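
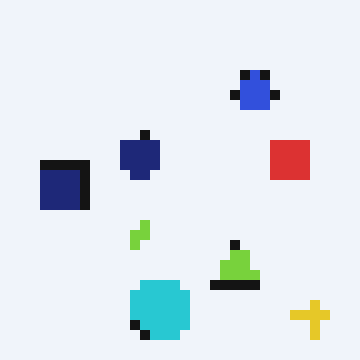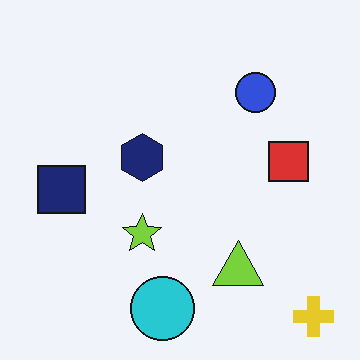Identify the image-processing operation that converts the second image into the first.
The first image is the second coarsely pixelated.

Shapes are reduced to large square blocks; fine edges and outlines are lost — a downscale-then-upscale (mosaic) effect.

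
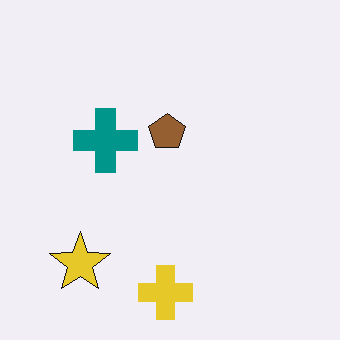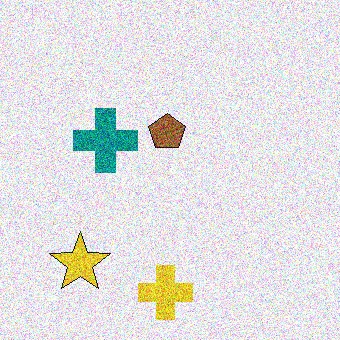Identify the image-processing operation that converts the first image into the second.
Degraded with heavy additive noise.

Random speckle covers the whole image, including the flat background.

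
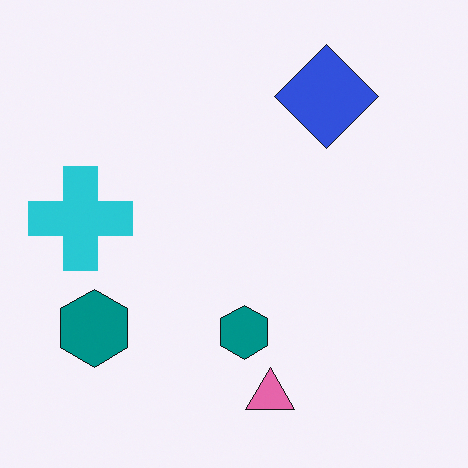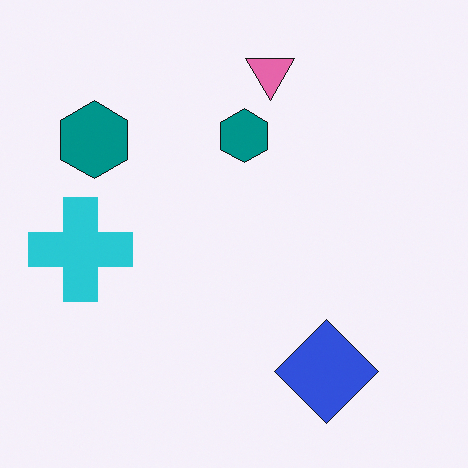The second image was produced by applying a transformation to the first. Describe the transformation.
Flipped vertically (top ↔ bottom).

The pink triangle is in the bottom of the first image and the top of the second — shapes on opposite sides of the horizontal midline have swapped in a mirror flip.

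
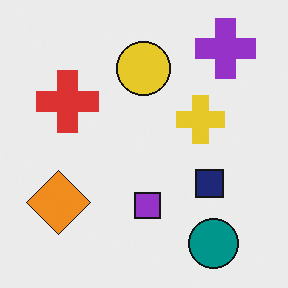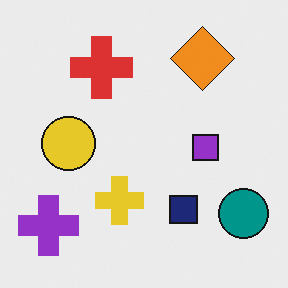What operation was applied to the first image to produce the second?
It was transposed (reflected across the top-left ↔ bottom-right diagonal).

Shapes have swapped their row and column positions — what was in the top-right is now in the bottom-left — a diagonal reflection.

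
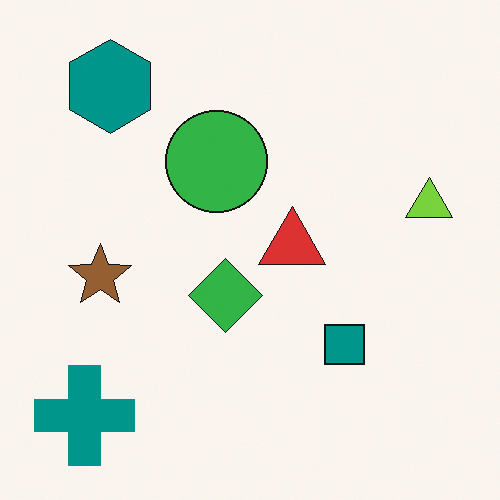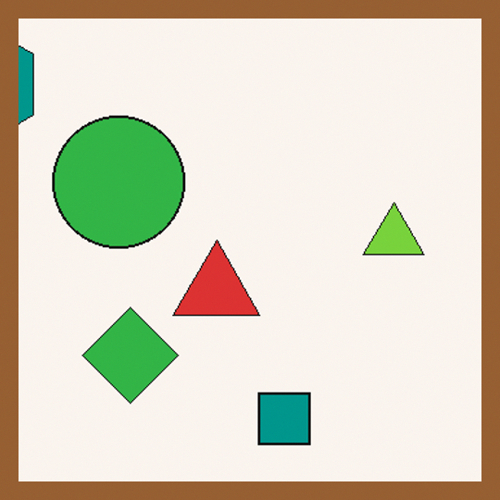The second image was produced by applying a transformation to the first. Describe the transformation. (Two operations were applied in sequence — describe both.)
The transformation is: cropped slightly and scaled back up, then framed with a brown border.

The visible shapes are larger and the field of view is narrower; shapes near the original edges may be partly or wholly outside the frame — a crop-and-rescale. A solid brown frame runs around the edge of the second image, with the content slightly shrunk inside it.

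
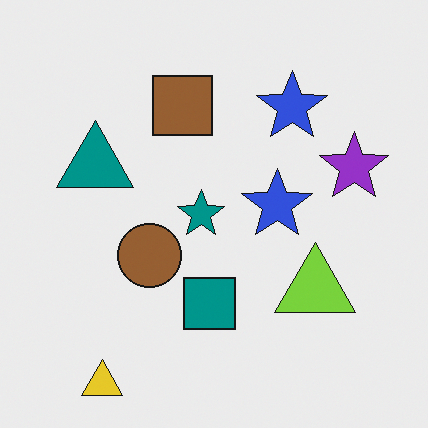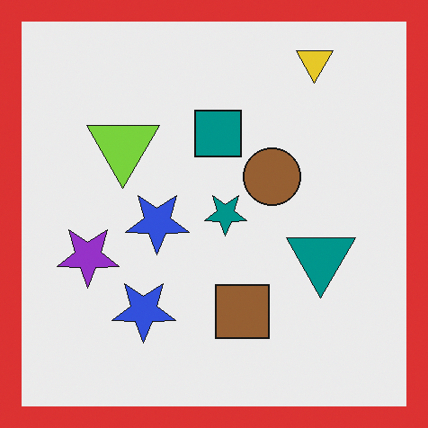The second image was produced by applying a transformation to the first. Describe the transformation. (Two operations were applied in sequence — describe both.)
The image was rotated 180°, then framed with a red border.

The yellow triangle sits in the bottom-left of the first image and the top-right of the second — consistent with a whole-image 180° rotation. A solid red frame runs around the edge of the second image, with the content slightly shrunk inside it.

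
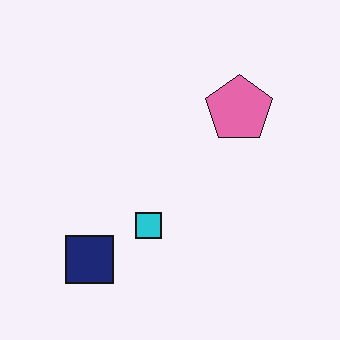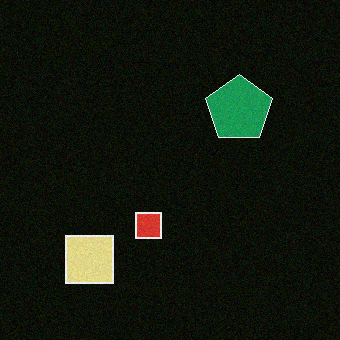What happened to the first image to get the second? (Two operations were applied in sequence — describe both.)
The image was color-inverted (negative), then degraded with light additive noise.

The light background has become dark and every shape's color is its complement — a photographic negative. Random speckle covers the whole image, including the flat background.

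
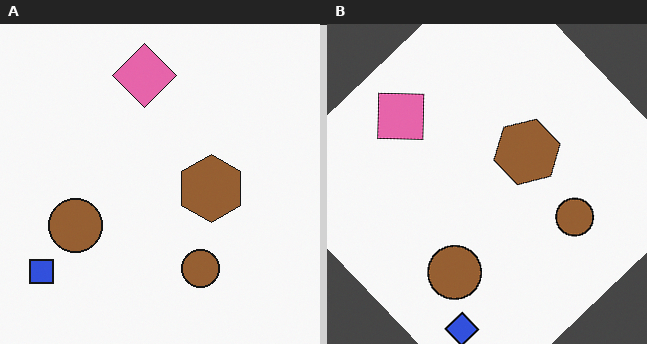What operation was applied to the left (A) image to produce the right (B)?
The transformation is: rotated counter-clockwise by a large amount — several tens of degrees.

Every shape is tilted by the same angle and the image corners show triangular fill wedges — a whole-image rotation by a non-right angle.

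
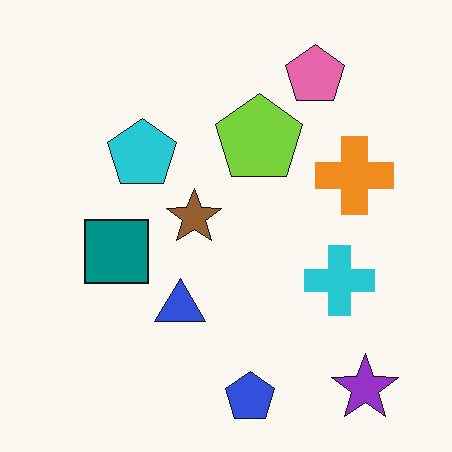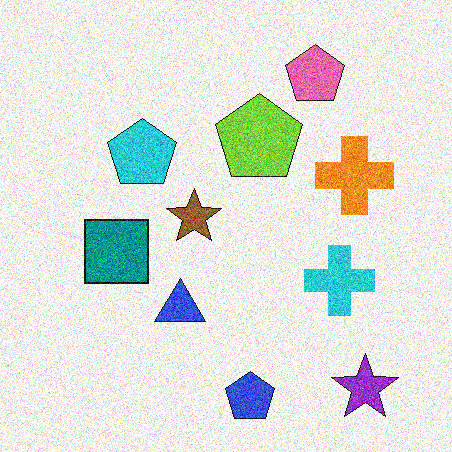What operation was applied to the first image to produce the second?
It was degraded with a thick layer of grain.

Random speckle covers the whole image, including the flat background.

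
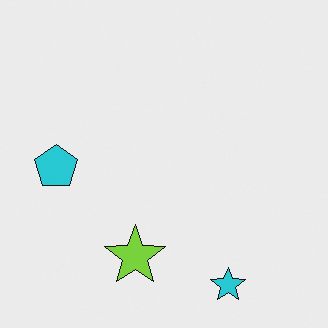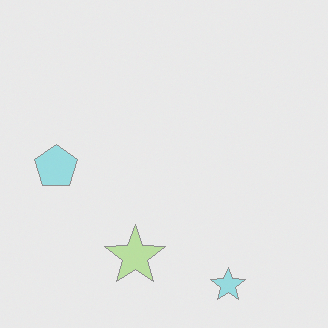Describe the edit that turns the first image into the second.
Washed out (contrast reduced).

Tones are pushed toward mid-grey across the whole image — a global contrast change.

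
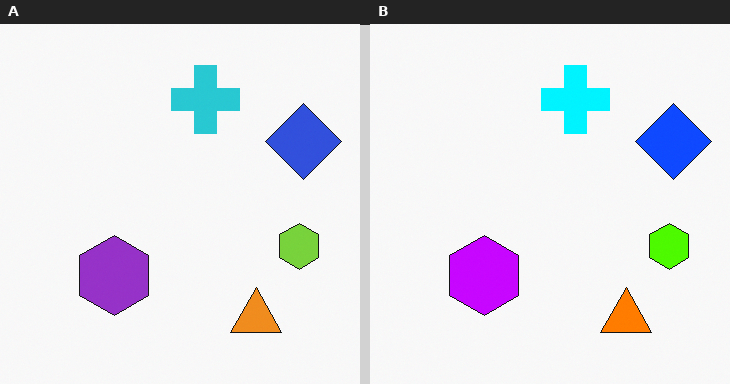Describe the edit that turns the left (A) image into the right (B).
Made much more vivid (saturation change).

All colors are more vivid — a global saturation change.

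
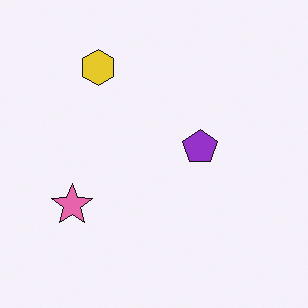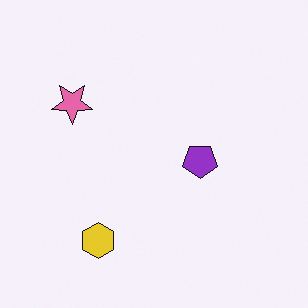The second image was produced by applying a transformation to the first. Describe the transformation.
This is the original image flipped vertically (top ↔ bottom).

The yellow hexagon is in the top-left of the first image and the bottom-left of the second — shapes on opposite sides of the horizontal midline have swapped in a mirror flip.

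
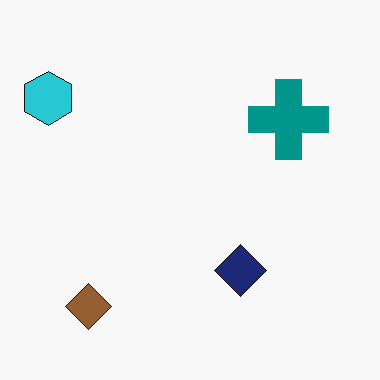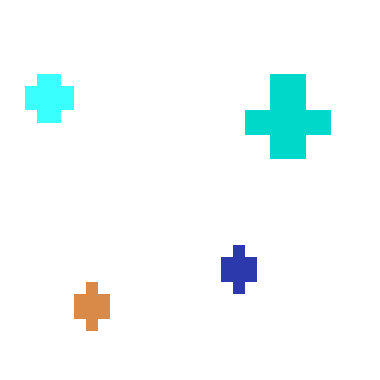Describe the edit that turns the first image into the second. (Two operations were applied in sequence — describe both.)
The transformation is: heavily pixelated into large blocks, then brightened a lot.

Shapes are reduced to large square blocks; fine edges and outlines are lost — a downscale-then-upscale (mosaic) effect. Every pixel — background and shapes alike — is uniformly brightened.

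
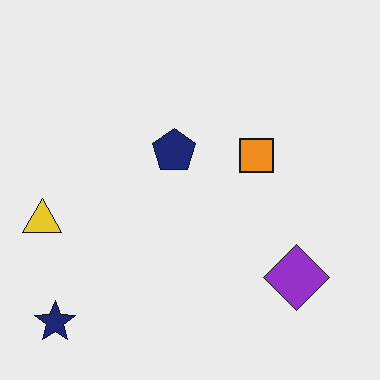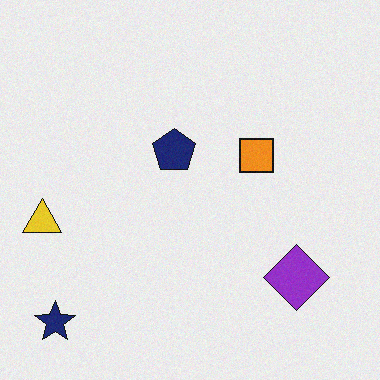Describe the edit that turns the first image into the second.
It was degraded with subtle gaussian noise.

Random speckle covers the whole image, including the flat background.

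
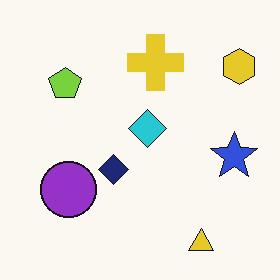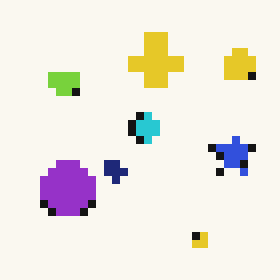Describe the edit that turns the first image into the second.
The image was moderately pixelated.

Shapes are reduced to large square blocks; fine edges and outlines are lost — a downscale-then-upscale (mosaic) effect.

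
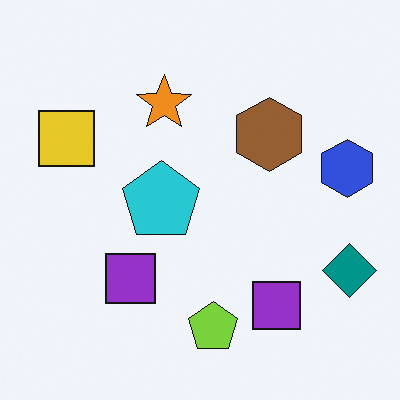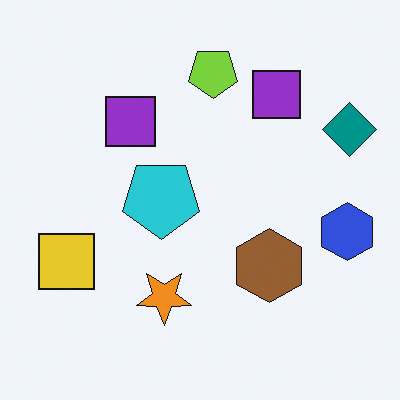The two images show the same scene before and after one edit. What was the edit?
Flipped vertically (top ↔ bottom).

The lime pentagon is in the bottom of the first image and the top of the second — shapes on opposite sides of the horizontal midline have swapped in a mirror flip.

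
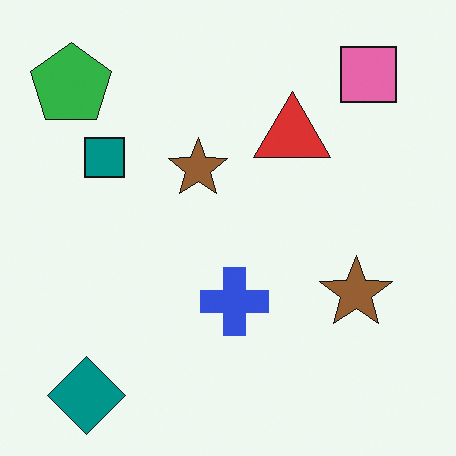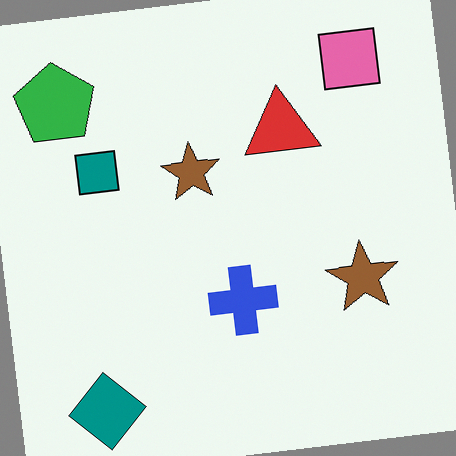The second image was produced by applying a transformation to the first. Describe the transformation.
It was rotated counter-clockwise by a small amount.

Every shape is tilted by the same angle and the image corners show triangular fill wedges — a whole-image rotation by a non-right angle.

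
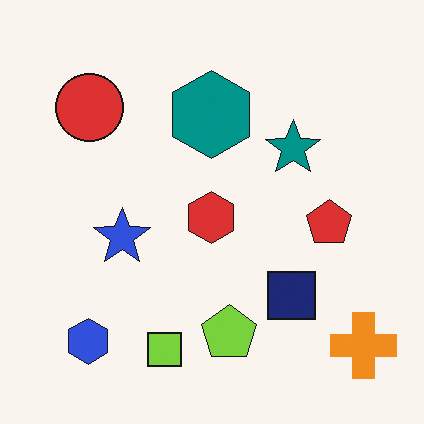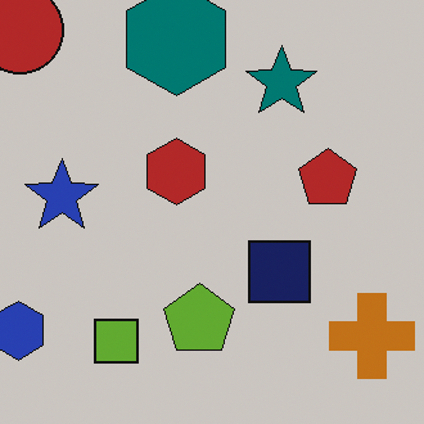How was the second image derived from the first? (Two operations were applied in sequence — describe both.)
The transformation is: slightly darkened, then cropped to a modestly smaller region and rescaled.

Every pixel — background and shapes alike — is uniformly darkened. The visible shapes are larger and the field of view is narrower; shapes near the original edges may be partly or wholly outside the frame — a crop-and-rescale.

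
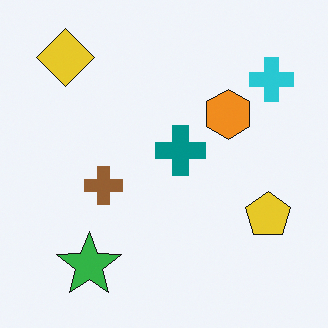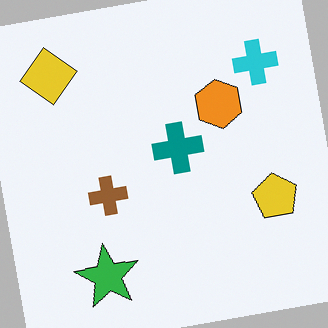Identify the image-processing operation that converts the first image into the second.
It was rotated counter-clockwise by a small amount.

Every shape is tilted by the same angle and the image corners show triangular fill wedges — a whole-image rotation by a non-right angle.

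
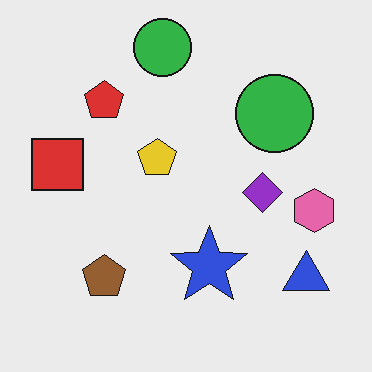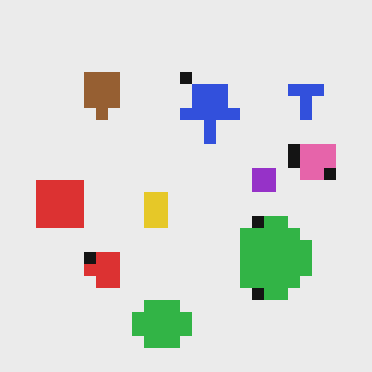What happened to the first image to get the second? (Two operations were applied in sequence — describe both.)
This is the original image flipped vertically (top ↔ bottom), then coarsely pixelated.

The brown pentagon is in the bottom-left of the first image and the top-left of the second — shapes on opposite sides of the horizontal midline have swapped in a mirror flip. Shapes are reduced to large square blocks; fine edges and outlines are lost — a downscale-then-upscale (mosaic) effect.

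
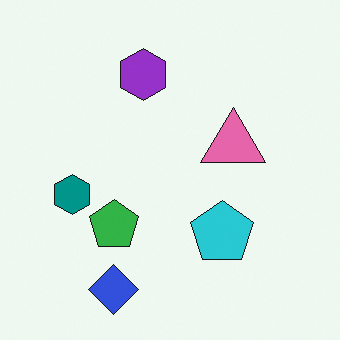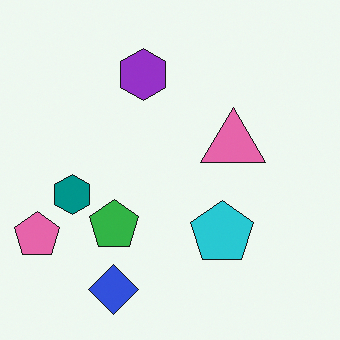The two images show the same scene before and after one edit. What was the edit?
The second image is the first overlaid with an additional pink pentagon.

A pink pentagon appears in the second image that is absent from the first.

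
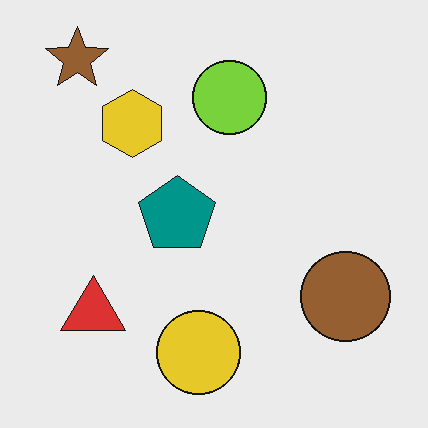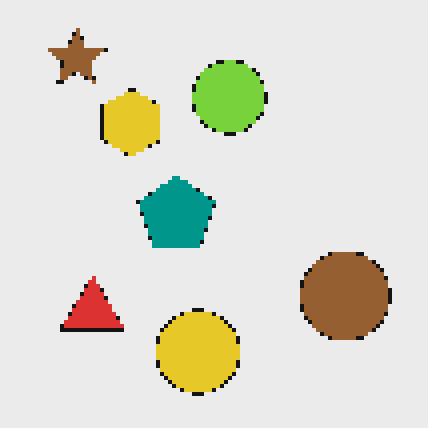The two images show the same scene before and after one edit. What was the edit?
The transformation is: lightly pixelated (a mild mosaic effect).

Shapes are reduced to large square blocks; fine edges and outlines are lost — a downscale-then-upscale (mosaic) effect.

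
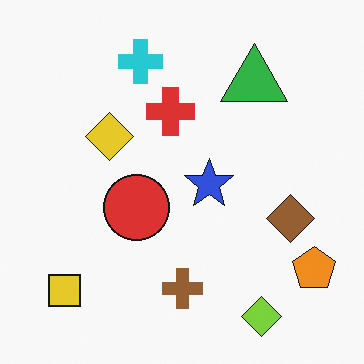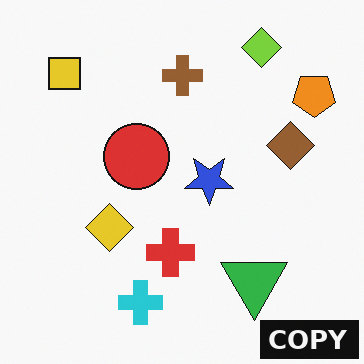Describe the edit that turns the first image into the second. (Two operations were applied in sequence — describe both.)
Flipped vertically (top ↔ bottom), then watermarked with the text "COPY" in the lower-right corner.

The lime diamond is in the bottom-right of the first image and the top-right of the second — shapes on opposite sides of the horizontal midline have swapped in a mirror flip. A dark label reading "COPY" appears in the lower-right corner.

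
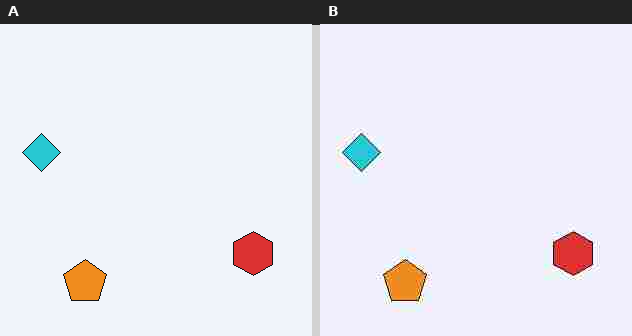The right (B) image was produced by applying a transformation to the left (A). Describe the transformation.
This is the original image degraded with heavy JPEG compression.

Blocky 8×8 compression artifacts appear around shape edges and the flat background shows ringing — characteristic JPEG degradation.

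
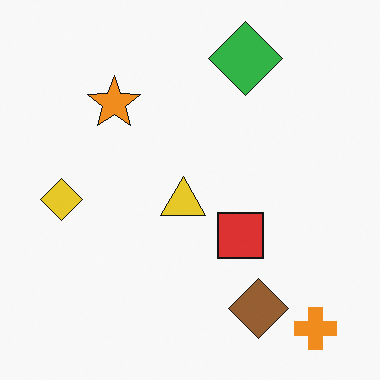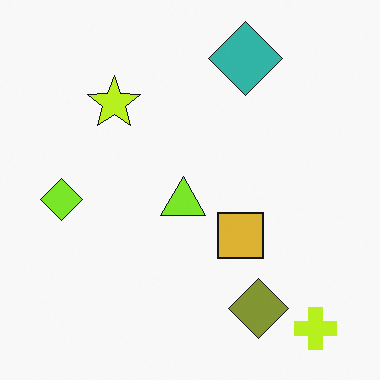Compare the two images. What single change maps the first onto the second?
The transformation is: hue-shifted by a small amount.

Every shape's color has rotated by the same amount around the hue wheel — a uniform hue shift.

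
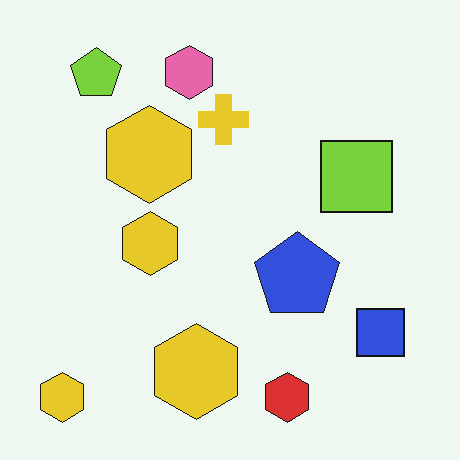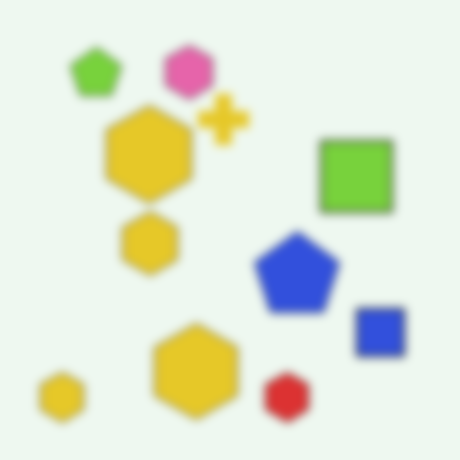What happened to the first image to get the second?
This is the original image noticeably gaussian-blurred.

Shape edges and outlines are uniformly softened across the whole image.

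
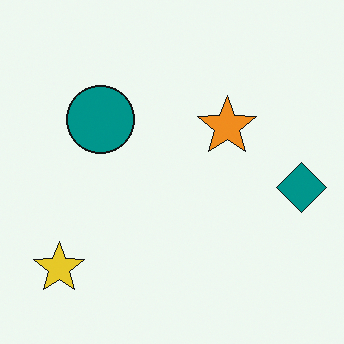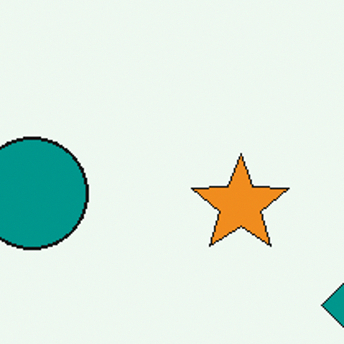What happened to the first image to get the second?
The image was cropped tightly and scaled back up.

The visible shapes are larger and the field of view is narrower; shapes near the original edges may be partly or wholly outside the frame — a crop-and-rescale.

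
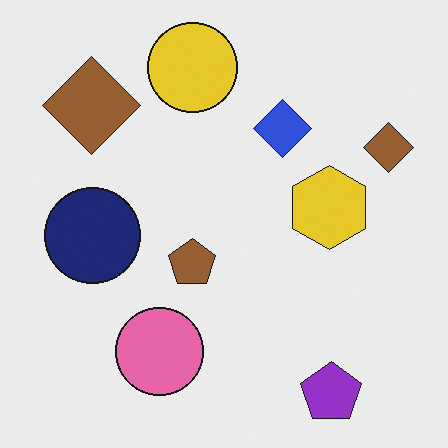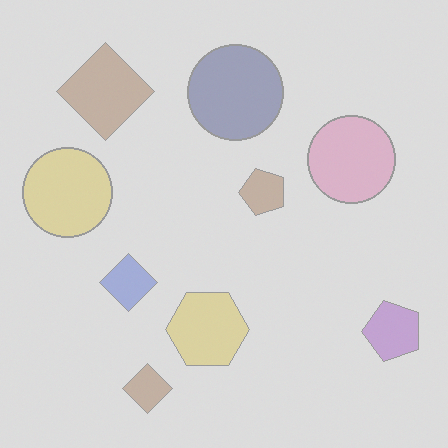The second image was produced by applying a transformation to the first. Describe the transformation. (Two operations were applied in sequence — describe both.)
The transformation is: transposed (reflected across the top-left ↔ bottom-right diagonal), then given much lower contrast.

Shapes have swapped their row and column positions — what was in the top-right is now in the bottom-left — a diagonal reflection. Tones are pushed toward mid-grey across the whole image — a global contrast change.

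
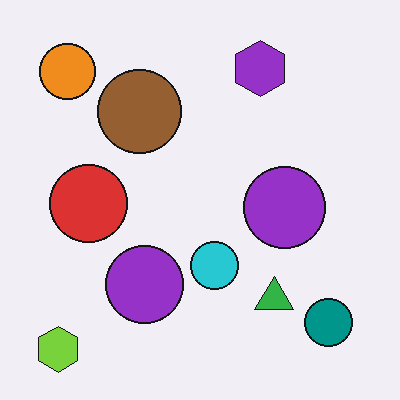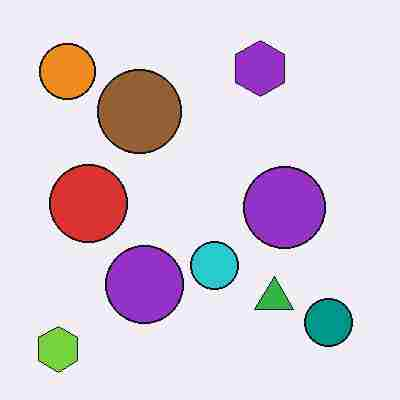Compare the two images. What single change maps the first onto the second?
This is the original image heavily JPEG-compressed with obvious blocking artifacts.

Blocky 8×8 compression artifacts appear around shape edges and the flat background shows ringing — characteristic JPEG degradation.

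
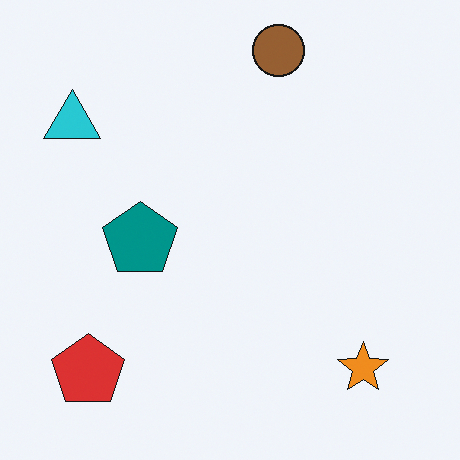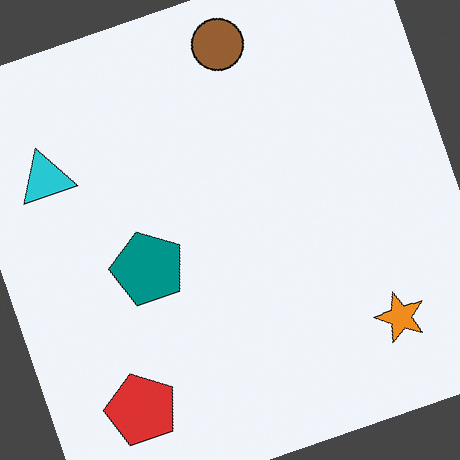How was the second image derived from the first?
The second image is the first rotated counter-clockwise by a clearly visible amount.

Every shape is tilted by the same angle and the image corners show triangular fill wedges — a whole-image rotation by a non-right angle.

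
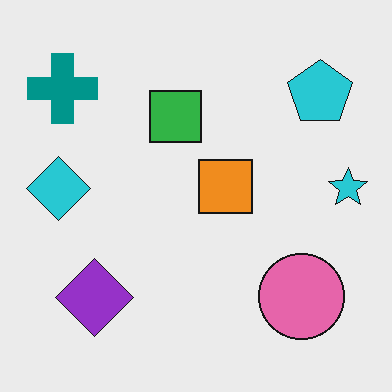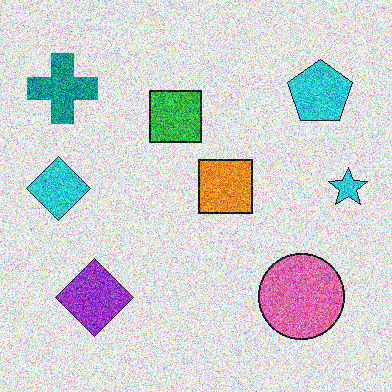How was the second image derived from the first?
It was degraded with a thick layer of grain.

Random speckle covers the whole image, including the flat background.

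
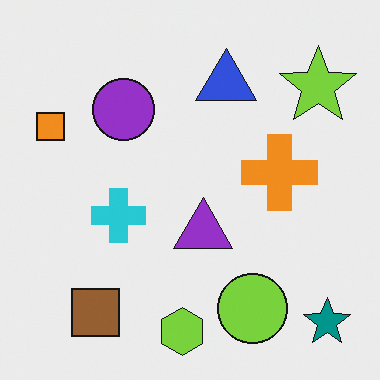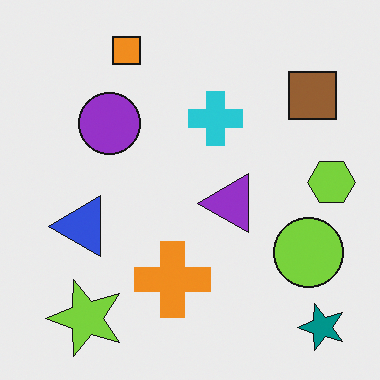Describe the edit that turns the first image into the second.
Transposed (reflected across the top-left ↔ bottom-right diagonal).

Shapes have swapped their row and column positions — what was in the top-right is now in the bottom-left — a diagonal reflection.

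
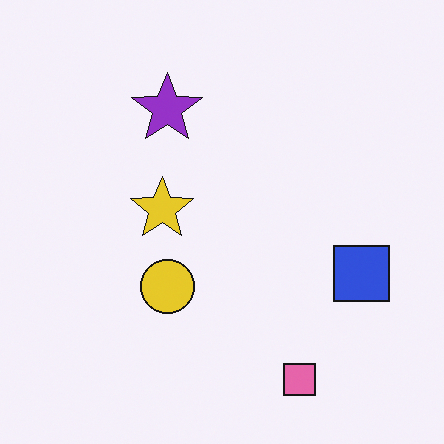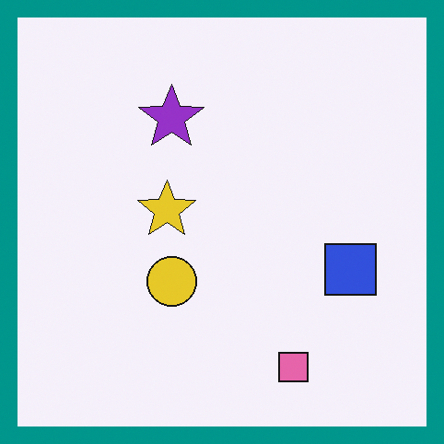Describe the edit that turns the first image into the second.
The second image is the first framed with a teal border.

A solid teal frame runs around the edge of the second image, with the content slightly shrunk inside it.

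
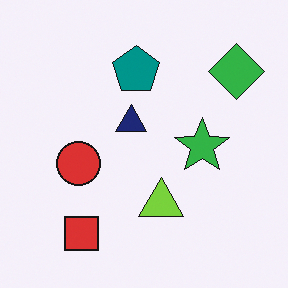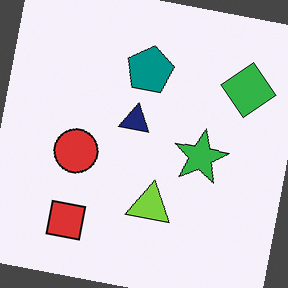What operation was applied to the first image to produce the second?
It was rotated clockwise by a few degrees.

Every shape is tilted by the same angle and the image corners show triangular fill wedges — a whole-image rotation by a non-right angle.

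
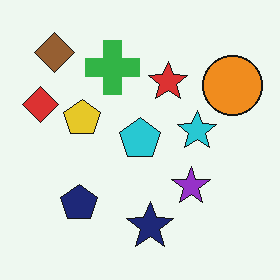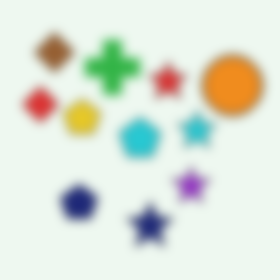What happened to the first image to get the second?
This is the original image strongly gaussian-blurred.

Shape edges and outlines are uniformly softened across the whole image.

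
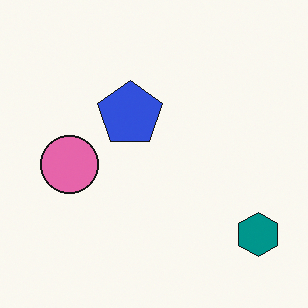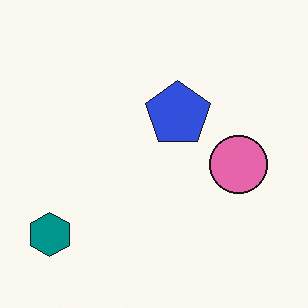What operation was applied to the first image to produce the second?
Flipped horizontally (left ↔ right).

The teal hexagon is in the bottom-right of the first image and the bottom-left of the second — shapes on opposite sides of the vertical midline have swapped in a mirror flip.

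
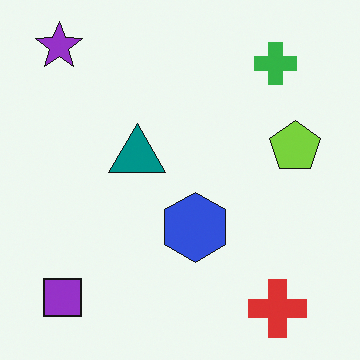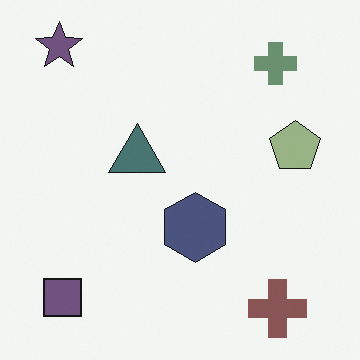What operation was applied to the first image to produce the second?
This is the original image heavily desaturated.

All colors are more muted and greyish — a global saturation change.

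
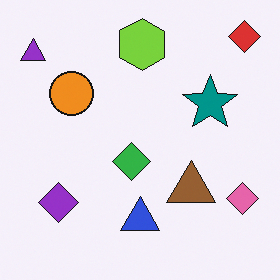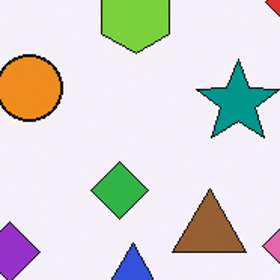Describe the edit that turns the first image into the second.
The transformation is: cropped to a modestly smaller region and rescaled.

The visible shapes are larger and the field of view is narrower; shapes near the original edges may be partly or wholly outside the frame — a crop-and-rescale.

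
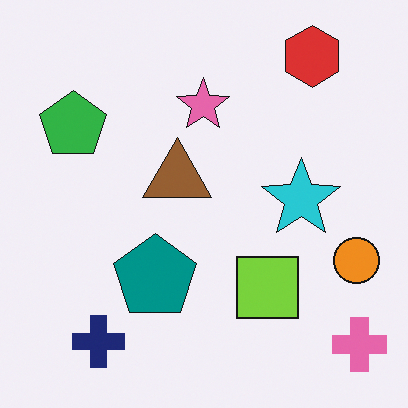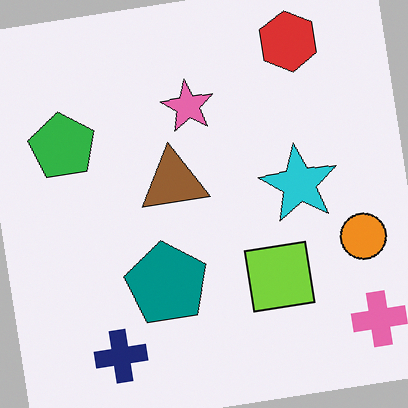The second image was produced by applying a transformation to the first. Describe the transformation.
The second image is the first rotated counter-clockwise by a small amount.

Every shape is tilted by the same angle and the image corners show triangular fill wedges — a whole-image rotation by a non-right angle.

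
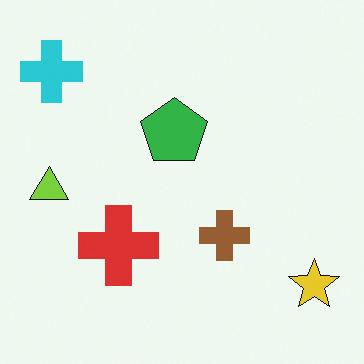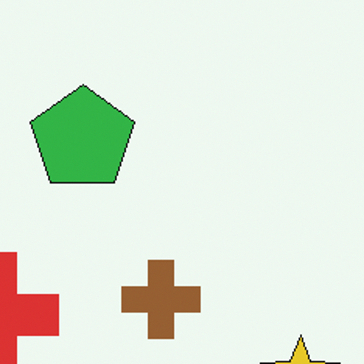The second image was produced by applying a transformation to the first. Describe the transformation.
It was cropped slightly and scaled back up.

The visible shapes are larger and the field of view is narrower; shapes near the original edges may be partly or wholly outside the frame — a crop-and-rescale.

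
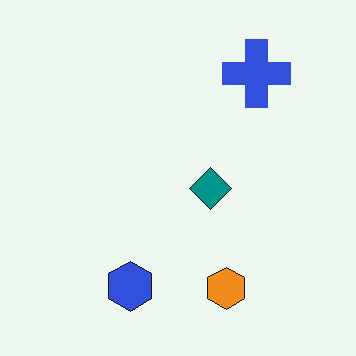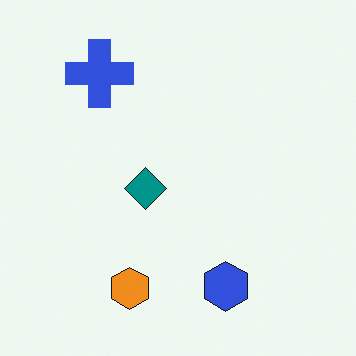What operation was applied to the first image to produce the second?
The transformation is: flipped horizontally (left ↔ right).

The blue cross is in the top-right of the first image and the top-left of the second — shapes on opposite sides of the vertical midline have swapped in a mirror flip.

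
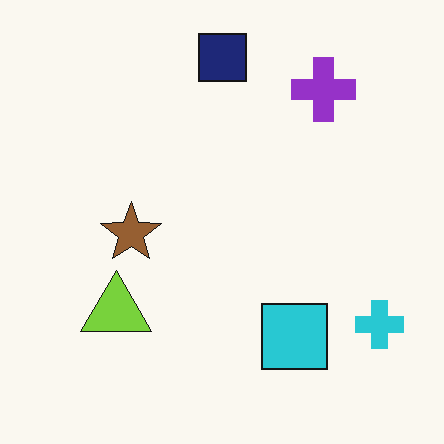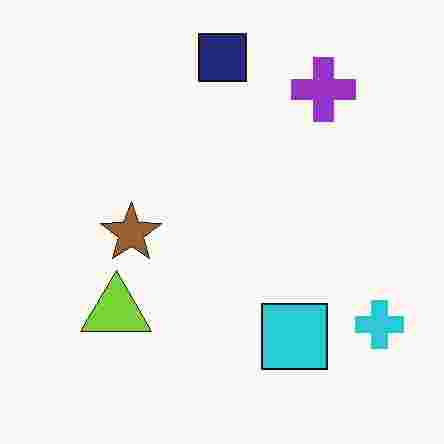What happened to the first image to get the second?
The image was degraded with heavy JPEG compression.

Blocky 8×8 compression artifacts appear around shape edges and the flat background shows ringing — characteristic JPEG degradation.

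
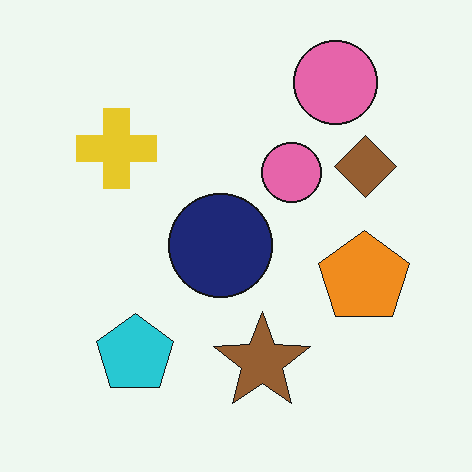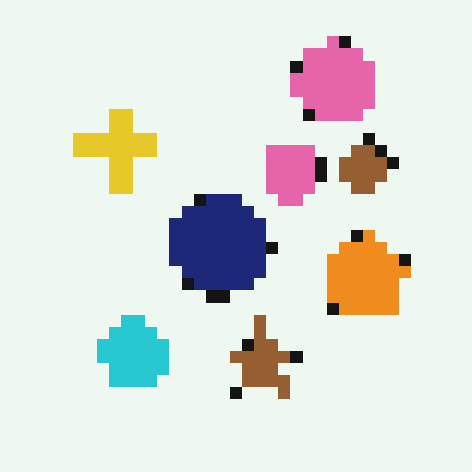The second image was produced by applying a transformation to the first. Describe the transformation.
The second image is the first coarsely pixelated.

Shapes are reduced to large square blocks; fine edges and outlines are lost — a downscale-then-upscale (mosaic) effect.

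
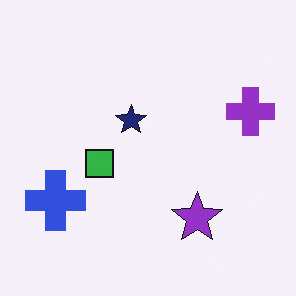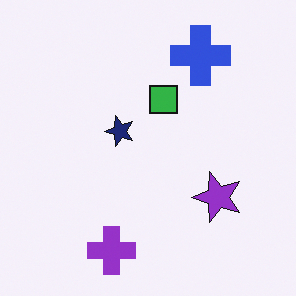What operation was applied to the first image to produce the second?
The transformation is: transposed (reflected across the top-left ↔ bottom-right diagonal).

Shapes have swapped their row and column positions — what was in the top-right is now in the bottom-left — a diagonal reflection.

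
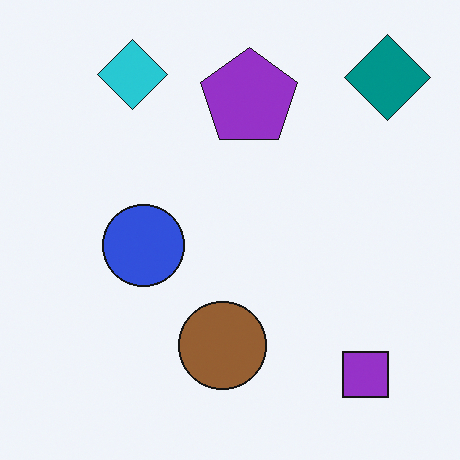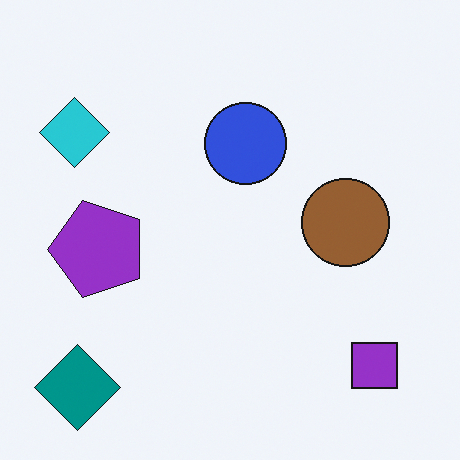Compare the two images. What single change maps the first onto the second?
This is the original image transposed (reflected across the top-left ↔ bottom-right diagonal).

Shapes have swapped their row and column positions — what was in the top-right is now in the bottom-left — a diagonal reflection.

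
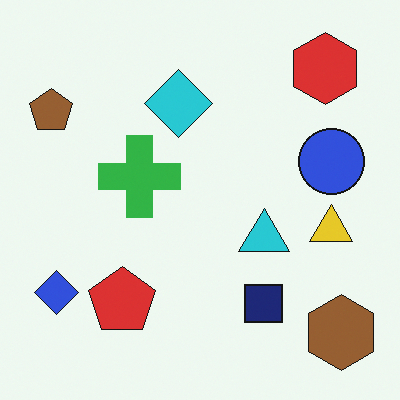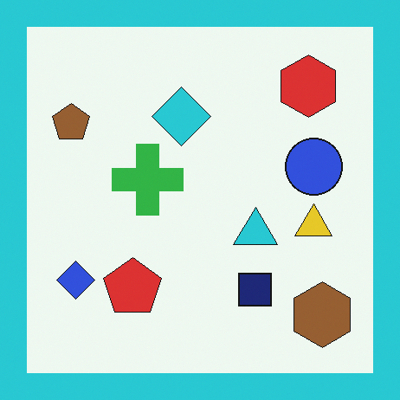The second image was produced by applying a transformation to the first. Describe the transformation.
It was framed with a cyan border.

A solid cyan frame runs around the edge of the second image, with the content slightly shrunk inside it.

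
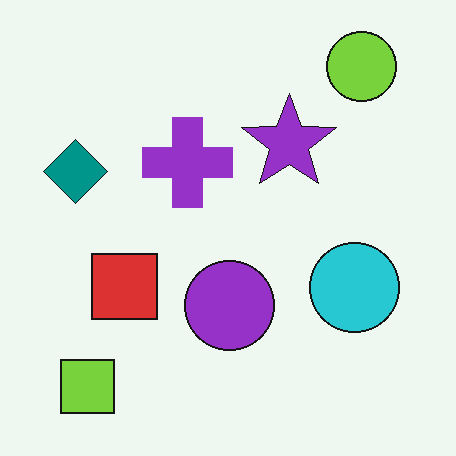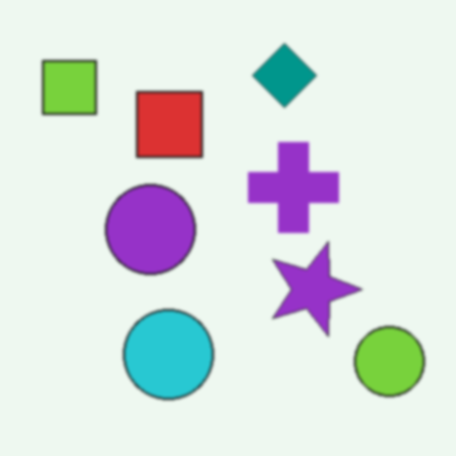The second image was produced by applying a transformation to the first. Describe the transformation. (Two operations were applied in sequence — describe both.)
The transformation is: rotated 90° clockwise, then lightly blurred.

The lime square sits in the bottom-left of the first image and the top-left of the second — consistent with a whole-image 90° clockwise rotation. Shape edges and outlines are uniformly softened across the whole image.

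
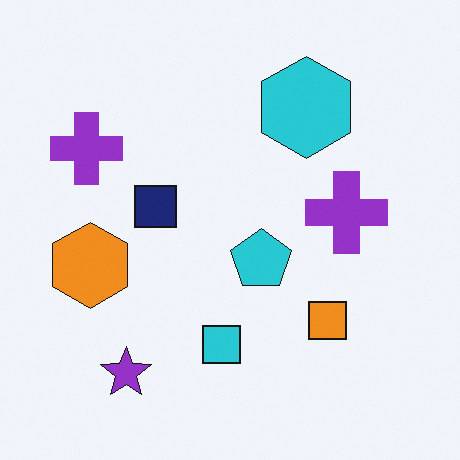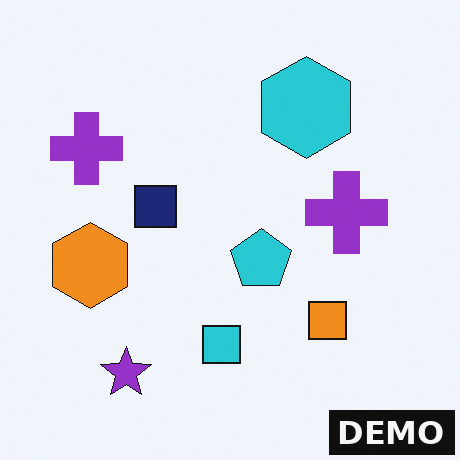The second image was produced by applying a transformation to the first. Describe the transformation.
It was watermarked with the text "DEMO" in the lower-right corner.

A dark label reading "DEMO" appears in the lower-right corner.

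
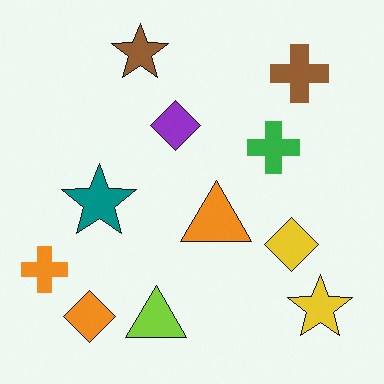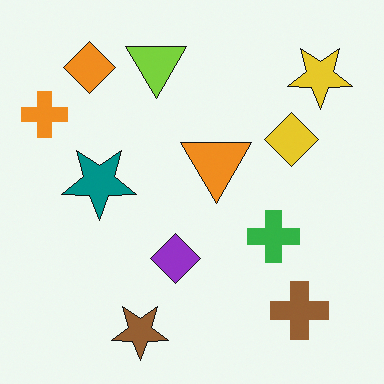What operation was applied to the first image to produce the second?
The second image is the first flipped vertically (top ↔ bottom).

The brown star is in the top of the first image and the bottom of the second — shapes on opposite sides of the horizontal midline have swapped in a mirror flip.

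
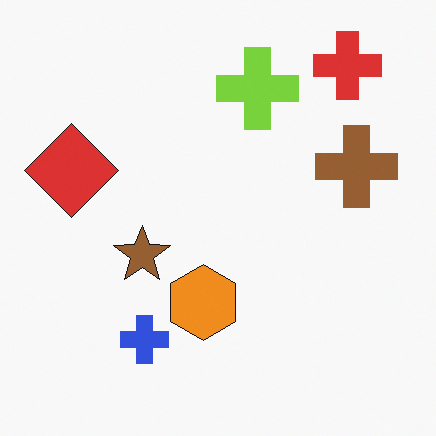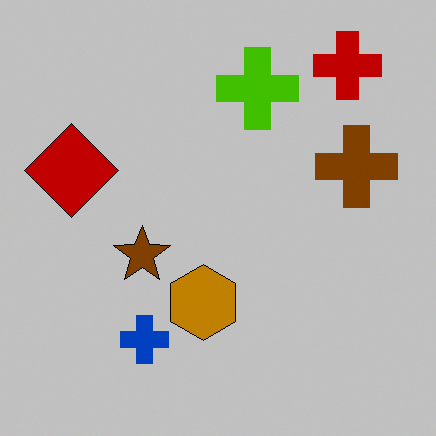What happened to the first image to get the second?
This is the original image heavily posterized to just a handful of flat colors.

Each flat color has snapped to a coarser quantized level — most visibly, the near-white background has dropped to a flat grey.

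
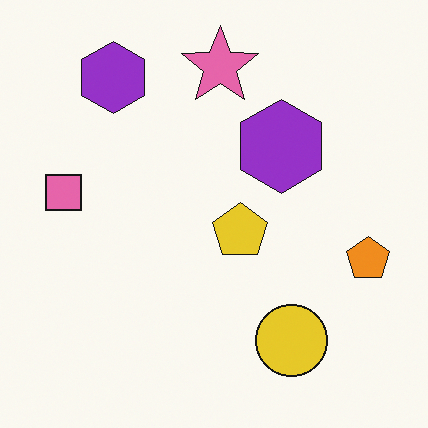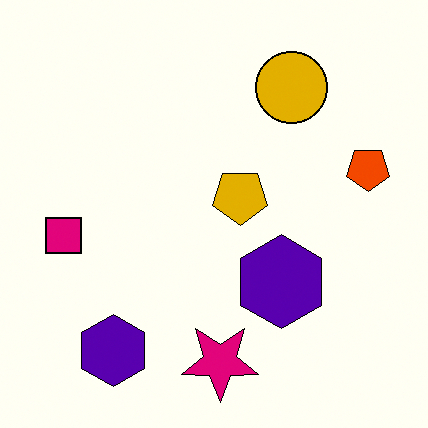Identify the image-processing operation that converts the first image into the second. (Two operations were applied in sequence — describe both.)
It was flipped vertically (top ↔ bottom), then given much higher contrast.

The pink star is in the top of the first image and the bottom of the second — shapes on opposite sides of the horizontal midline have swapped in a mirror flip. Tones are pushed away from mid-grey across the whole image — a global contrast change.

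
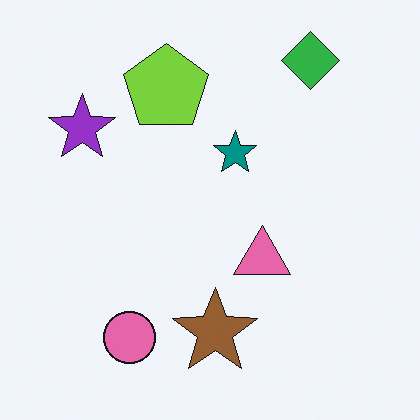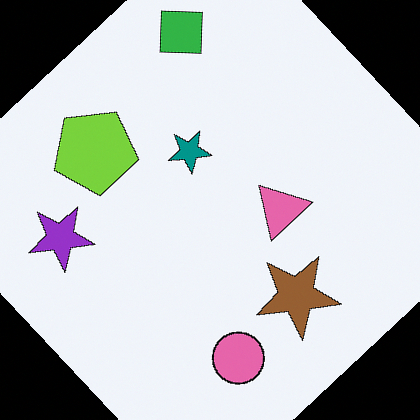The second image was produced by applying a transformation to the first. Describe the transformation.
It was rotated counter-clockwise by a large amount — several tens of degrees.

Every shape is tilted by the same angle and the image corners show triangular fill wedges — a whole-image rotation by a non-right angle.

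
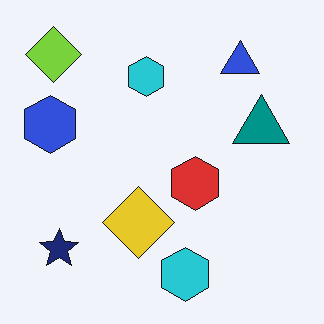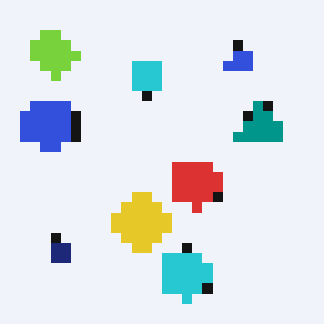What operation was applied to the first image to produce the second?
It was coarsely pixelated.

Shapes are reduced to large square blocks; fine edges and outlines are lost — a downscale-then-upscale (mosaic) effect.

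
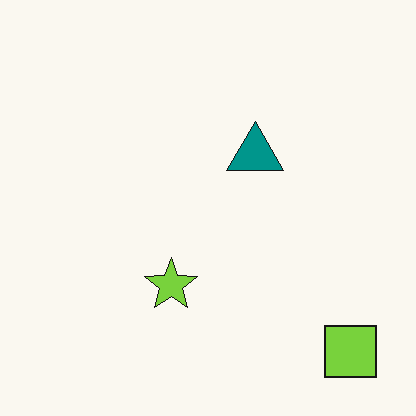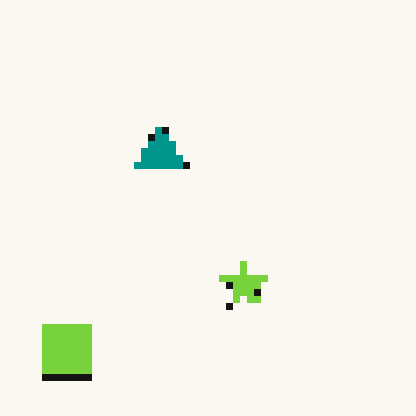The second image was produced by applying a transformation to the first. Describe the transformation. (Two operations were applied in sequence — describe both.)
This is the original image moderately pixelated, then flipped horizontally (left ↔ right).

Shapes are reduced to large square blocks; fine edges and outlines are lost — a downscale-then-upscale (mosaic) effect. The lime square is in the bottom-right of the first image and the bottom-left of the second — shapes on opposite sides of the vertical midline have swapped in a mirror flip.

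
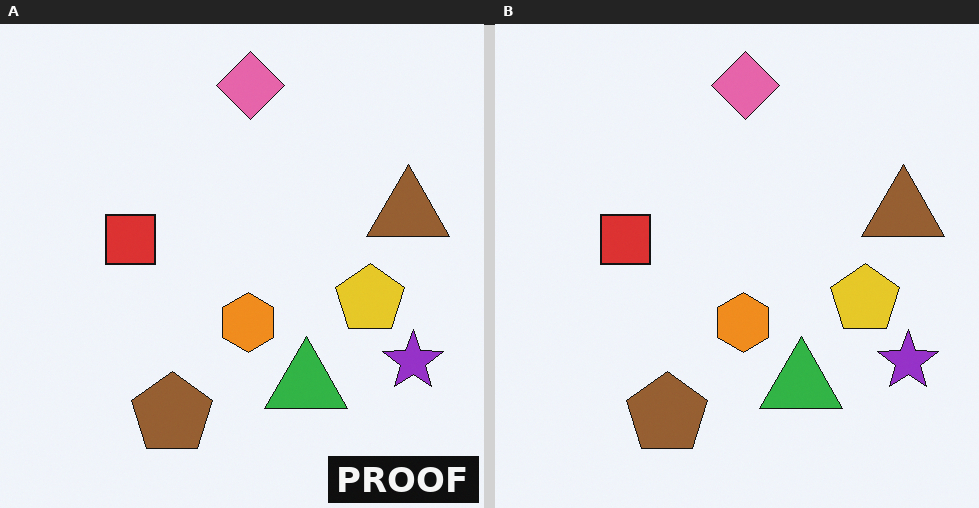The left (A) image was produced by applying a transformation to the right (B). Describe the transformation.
Watermarked with the text "PROOF" in the lower-right corner.

A dark label reading "PROOF" appears in the lower-right corner.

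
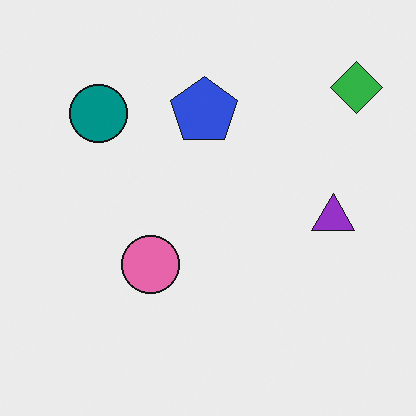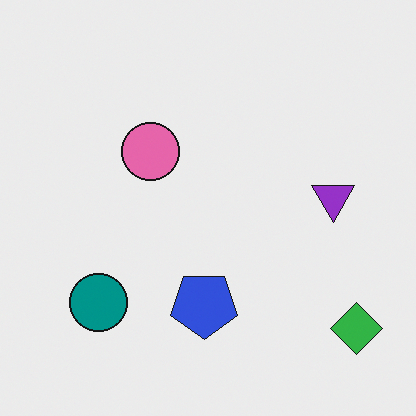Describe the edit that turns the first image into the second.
This is the original image flipped vertically (top ↔ bottom).

The green diamond is in the top-right of the first image and the bottom-right of the second — shapes on opposite sides of the horizontal midline have swapped in a mirror flip.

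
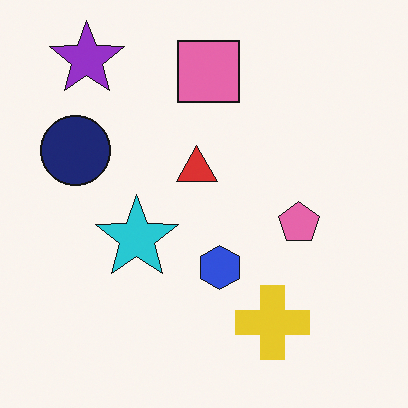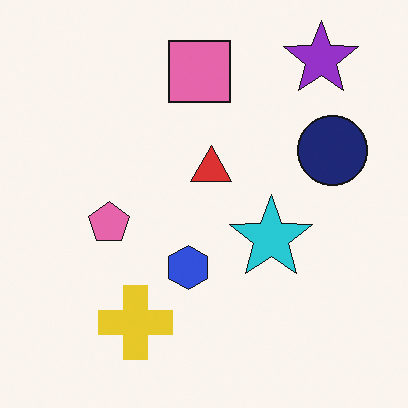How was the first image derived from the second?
The image was flipped horizontally (left ↔ right).

The navy circle is in the right of the second image and the left of the first — shapes on opposite sides of the vertical midline have swapped in a mirror flip.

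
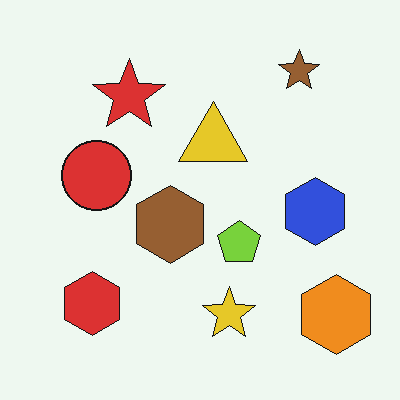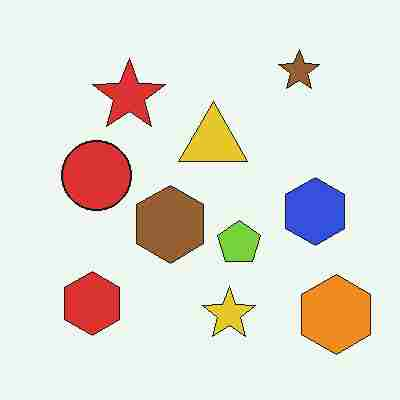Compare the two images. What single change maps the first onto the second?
The image was degraded with heavy JPEG compression.

Blocky 8×8 compression artifacts appear around shape edges and the flat background shows ringing — characteristic JPEG degradation.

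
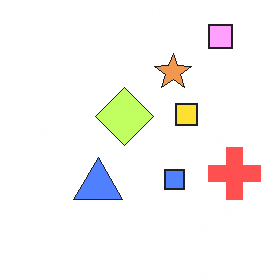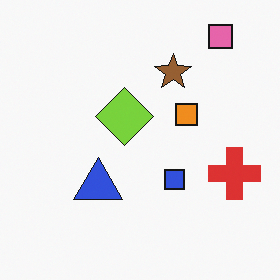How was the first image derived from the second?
The image was brightened a lot.

Every pixel — background and shapes alike — is uniformly brightened.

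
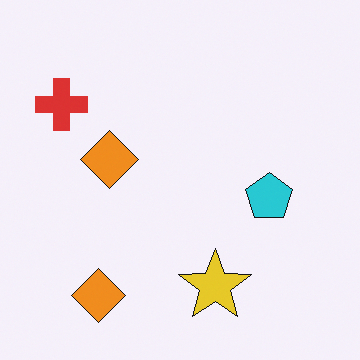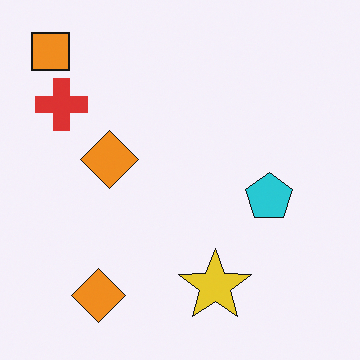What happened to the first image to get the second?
It was overlaid with an additional orange square.

An orange square appears in the second image that is absent from the first.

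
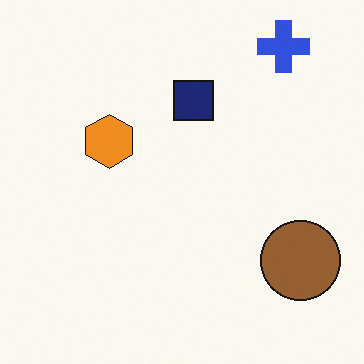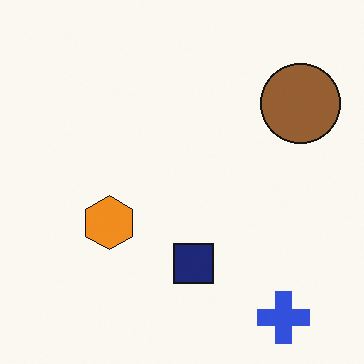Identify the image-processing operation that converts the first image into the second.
This is the original image flipped vertically (top ↔ bottom).

The blue cross is in the top-right of the first image and the bottom-right of the second — shapes on opposite sides of the horizontal midline have swapped in a mirror flip.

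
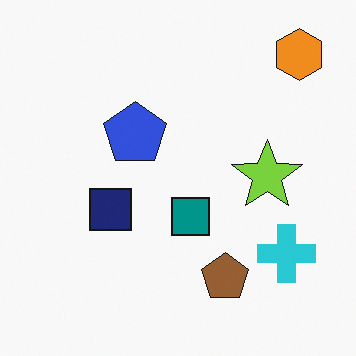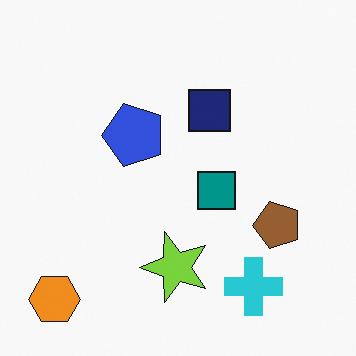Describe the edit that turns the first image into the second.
Transposed (reflected across the top-left ↔ bottom-right diagonal).

Shapes have swapped their row and column positions — what was in the top-right is now in the bottom-left — a diagonal reflection.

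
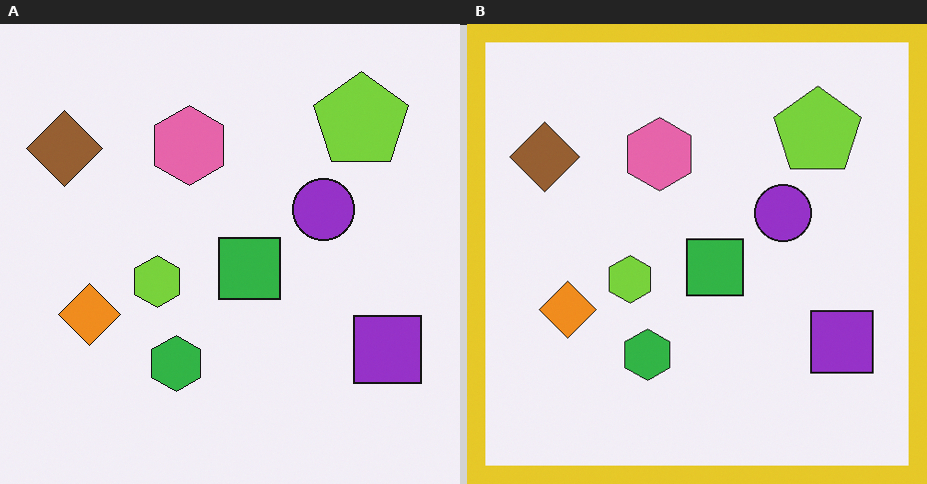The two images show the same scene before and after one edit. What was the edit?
Framed with a yellow border.

A solid yellow frame runs around the edge of the right (B) image, with the content slightly shrunk inside it.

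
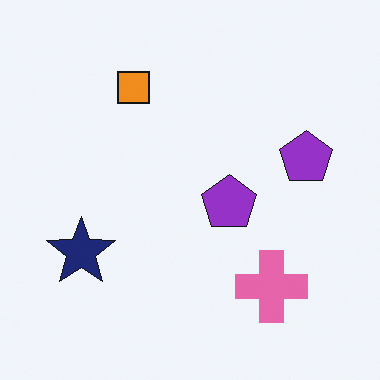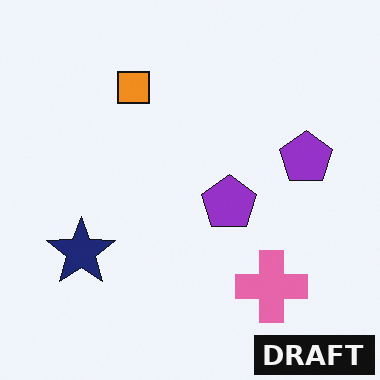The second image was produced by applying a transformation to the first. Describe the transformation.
The transformation is: watermarked with the text "DRAFT" in the lower-right corner.

A dark label reading "DRAFT" appears in the lower-right corner.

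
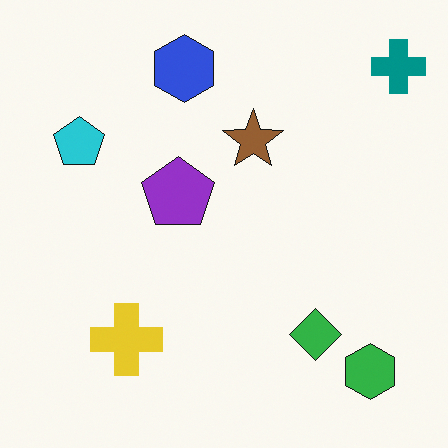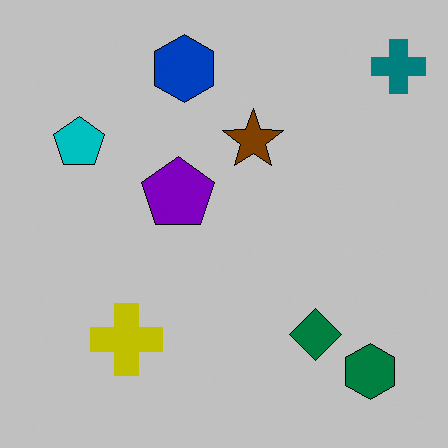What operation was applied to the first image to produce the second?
It was aggressively posterized.

Each flat color has snapped to a coarser quantized level — most visibly, the near-white background has dropped to a flat grey.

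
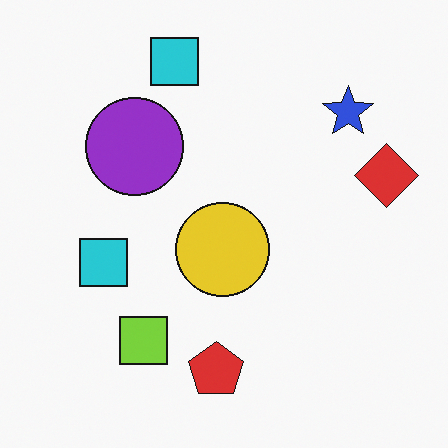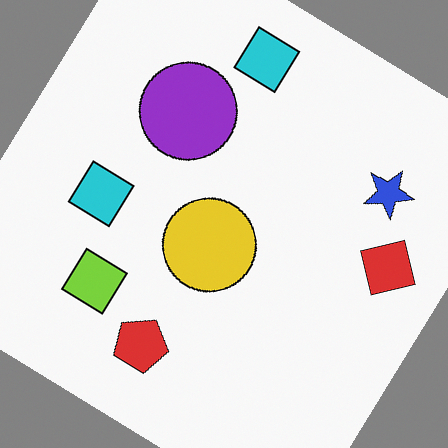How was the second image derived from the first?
The image was rotated clockwise by a large amount — several tens of degrees.

Every shape is tilted by the same angle and the image corners show triangular fill wedges — a whole-image rotation by a non-right angle.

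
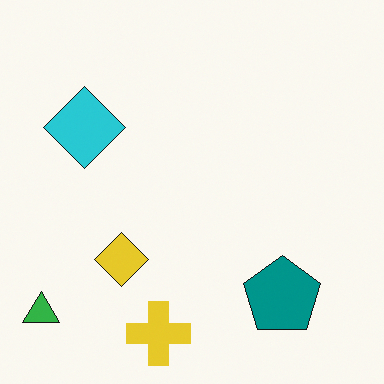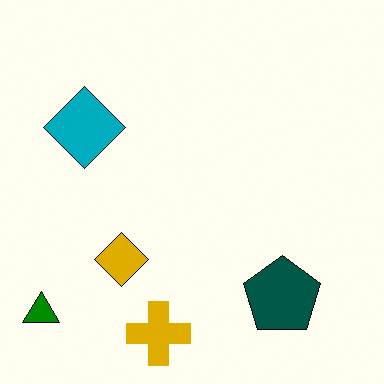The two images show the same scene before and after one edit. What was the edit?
The image was boosted in contrast.

Tones are pushed away from mid-grey across the whole image — a global contrast change.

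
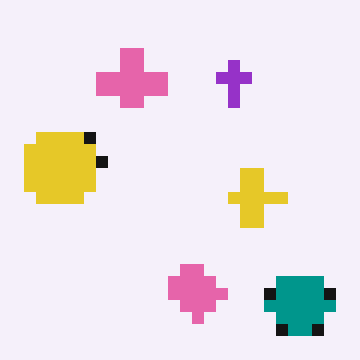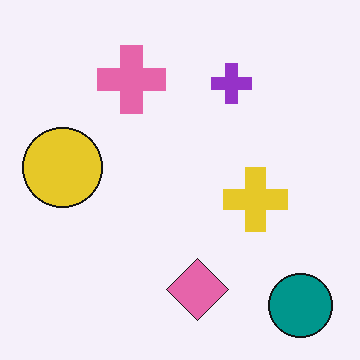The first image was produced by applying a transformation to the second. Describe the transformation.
Coarsely pixelated.

Shapes are reduced to large square blocks; fine edges and outlines are lost — a downscale-then-upscale (mosaic) effect.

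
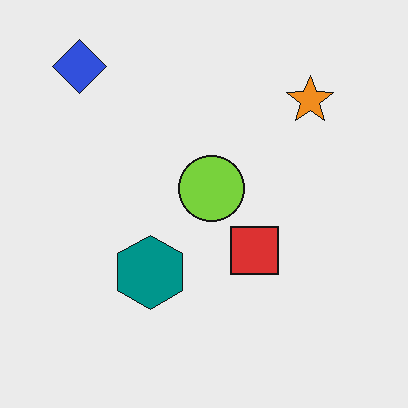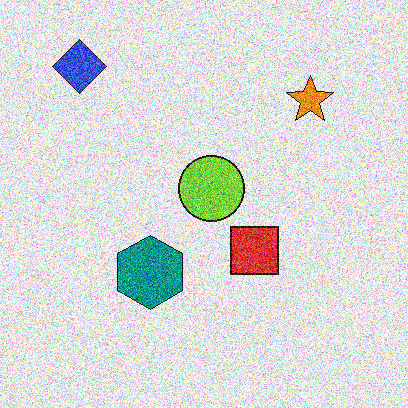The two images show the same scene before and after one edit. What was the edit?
The second image is the first degraded with strong gaussian noise.

Random speckle covers the whole image, including the flat background.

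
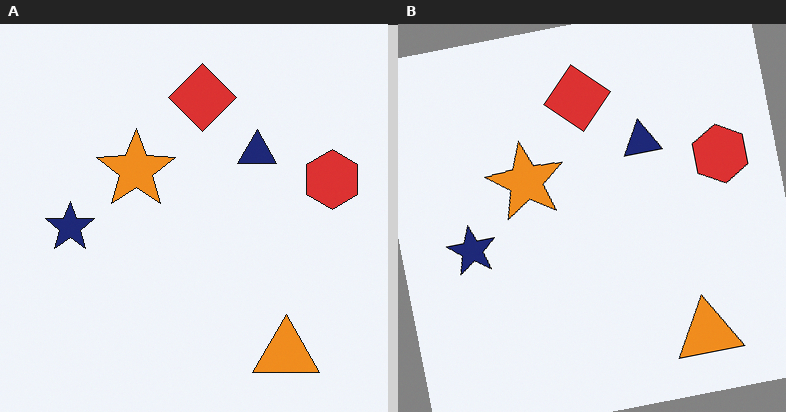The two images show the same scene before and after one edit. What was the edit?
The transformation is: rotated counter-clockwise by a small amount.

Every shape is tilted by the same angle and the image corners show triangular fill wedges — a whole-image rotation by a non-right angle.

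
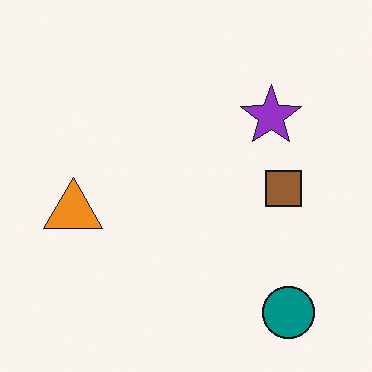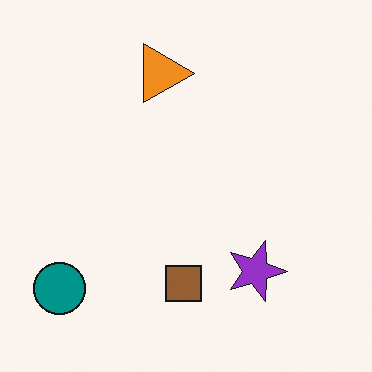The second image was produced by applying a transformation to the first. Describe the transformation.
The transformation is: rotated 90° clockwise.

The teal circle sits in the bottom-right of the first image and the bottom-left of the second — consistent with a whole-image 90° clockwise rotation.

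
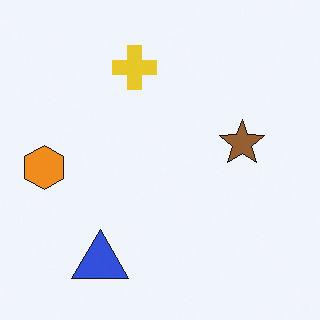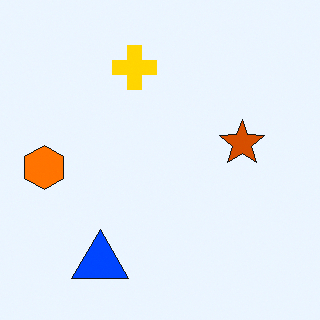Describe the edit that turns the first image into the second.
Heavily oversaturated.

All colors are more vivid — a global saturation change.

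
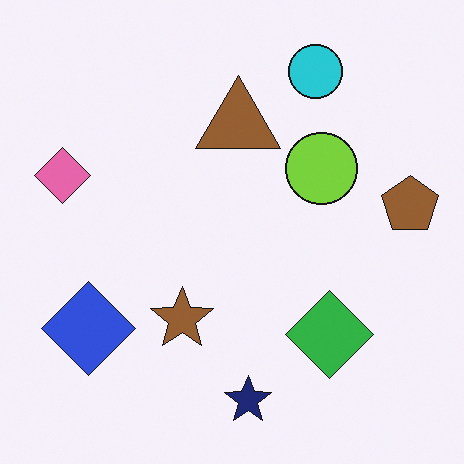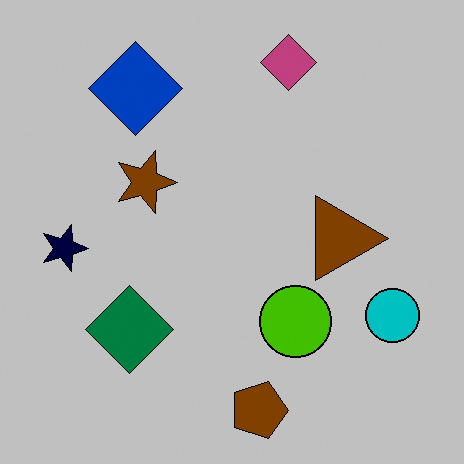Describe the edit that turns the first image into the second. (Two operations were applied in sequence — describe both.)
This is the original image heavily posterized to just a handful of flat colors, then rotated 90° clockwise.

Each flat color has snapped to a coarser quantized level — most visibly, the near-white background has dropped to a flat grey. The cyan circle sits in the top-right of the first image and the bottom-right of the second — consistent with a whole-image 90° clockwise rotation.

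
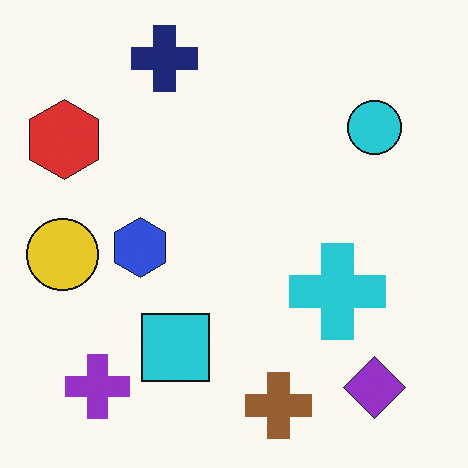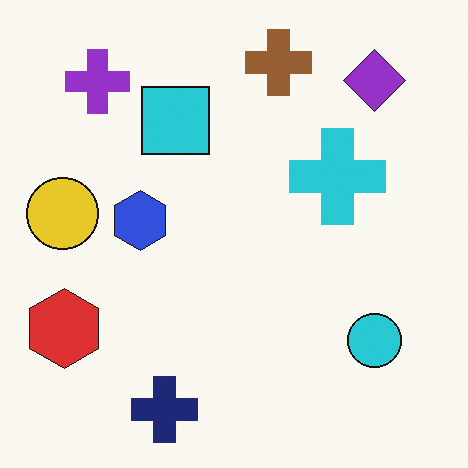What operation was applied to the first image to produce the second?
This is the original image flipped vertically (top ↔ bottom).

The navy cross is in the top of the first image and the bottom of the second — shapes on opposite sides of the horizontal midline have swapped in a mirror flip.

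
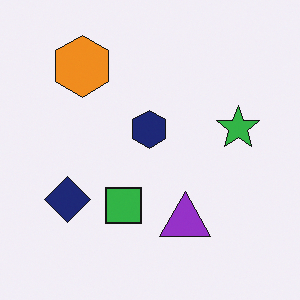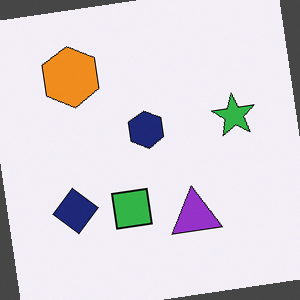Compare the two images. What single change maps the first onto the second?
It was rotated counter-clockwise by a small amount.

Every shape is tilted by the same angle and the image corners show triangular fill wedges — a whole-image rotation by a non-right angle.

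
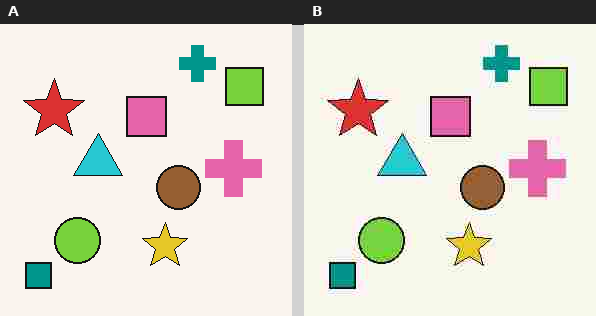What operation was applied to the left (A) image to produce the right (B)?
The transformation is: heavily JPEG-compressed with obvious blocking artifacts.

Blocky 8×8 compression artifacts appear around shape edges and the flat background shows ringing — characteristic JPEG degradation.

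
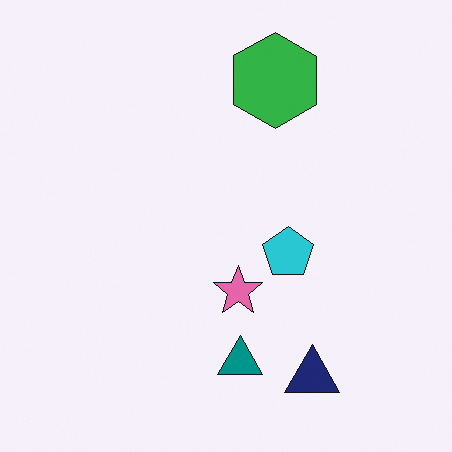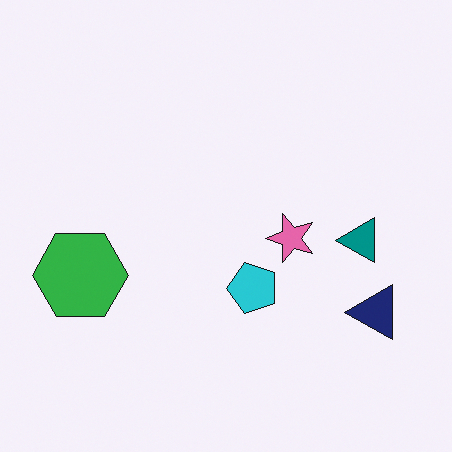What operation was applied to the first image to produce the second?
Transposed (reflected across the top-left ↔ bottom-right diagonal).

Shapes have swapped their row and column positions — what was in the top-right is now in the bottom-left — a diagonal reflection.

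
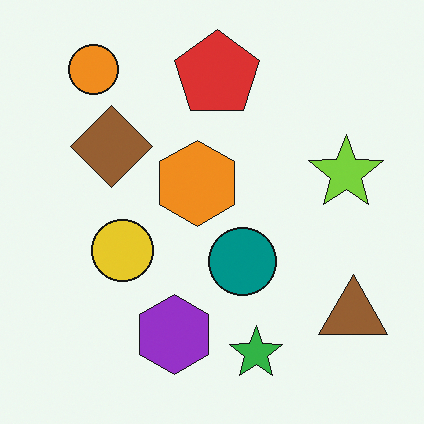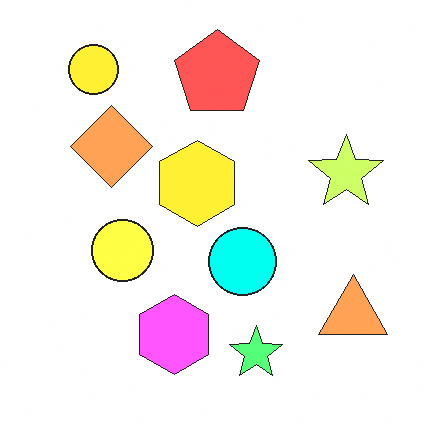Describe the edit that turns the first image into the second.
It was brightened a lot.

Every pixel — background and shapes alike — is uniformly brightened.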